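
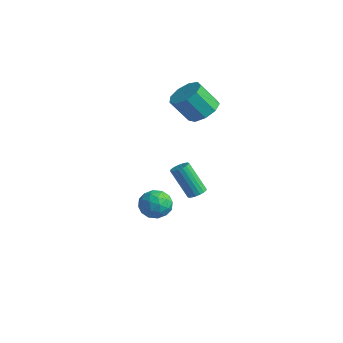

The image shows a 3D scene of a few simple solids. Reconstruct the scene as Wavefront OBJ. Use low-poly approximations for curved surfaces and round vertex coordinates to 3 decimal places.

v -0.244 3.782 2.73
v 0.613 3.193 2.745
v 0.021 2.369 4.146
v -0.836 2.958 4.13
v 0.714 3.781 3.134
v 0.122 2.956 4.535
v 0.367 4.369 3.333
v -0.225 3.544 4.734
v -0.266 4.682 3.25
v -0.858 3.858 4.651
v -0.889 4.575 2.924
v -1.481 3.75 4.324
v -1.21 4.097 2.506
v -1.802 3.272 3.907
v -1.079 3.471 2.193
v -1.671 2.646 3.594
v -0.557 2.991 2.131
v -1.149 2.167 3.532
v 0.111 2.882 2.349
v -0.481 2.057 3.75
v 3.108 -2.494 0.091
v 3.834 -1.972 -0.184
v 4.026 -3.688 0.244
v 4.752 -3.166 -0.031
v 4.347 -3.004 0.797
v 3.779 -2.266 0.702
v 4.081 -3.394 -0.642
v 3.513 -2.656 -0.737
v 4.435 -2.528 -0.638
v 4.599 -2.287 0.252
v 3.261 -3.373 -0.192
v 3.425 -3.132 0.698
v 3.39 -2.128 -0.06
v 4.47 -3.532 0.12
v 4.232 -3.437 0.607
v 4.658 -3.13 0.445
v 3.358 -2.301 0.461
v 3.785 -1.994 0.299
v 4.087 -2.601 0.876
v 4.075 -3.666 -0.239
v 4.502 -3.359 -0.401
v 3.202 -2.53 -0.385
v 3.628 -2.223 -0.547
v 3.773 -3.059 -0.816
v 4.17 -2.148 -0.488
v 4.71 -2.85 -0.398
v 4.315 -2.984 -0.757
v 3.982 -2.55 -0.813
v 4.267 -2.006 0.034
v 4.807 -2.708 0.124
v 4.569 -2.613 0.611
v 4.235 -2.18 0.555
v 4.62 -2.333 -0.232
v 3.053 -2.952 -0.064
v 3.593 -3.654 0.026
v 3.625 -3.48 -0.495
v 3.291 -3.047 -0.551
v 3.15 -2.81 0.458
v 3.69 -3.512 0.548
v 3.878 -3.11 0.873
v 3.545 -2.676 0.817
v 3.24 -3.327 0.292
v -0.416 3.498 -3.703
v 0.085 3.561 -3.419
v -0.883 3.106 -1.612
v -1.384 3.042 -1.897
v -0.015 3.799 -3.412
v -0.983 3.343 -1.606
v -0.194 3.977 -3.464
v -1.163 3.522 -1.657
v -0.418 4.06 -3.563
v -1.386 3.605 -1.756
v -0.641 4.032 -3.689
v -1.609 3.577 -1.882
v -0.819 3.898 -3.819
v -1.788 3.442 -2.012
v -0.918 3.685 -3.925
v -1.886 3.229 -2.119
v -0.917 3.434 -3.988
v -1.885 2.979 -2.181
v -0.817 3.197 -3.994
v -1.785 2.741 -2.188
v -0.637 3.018 -3.943
v -1.606 2.563 -2.136
v -0.414 2.935 -3.844
v -1.382 2.48 -2.037
v -0.191 2.963 -3.718
v -1.159 2.508 -1.911
v -0.012 3.098 -3.588
v -0.981 2.642 -1.781
v 0.086 3.311 -3.481
v -0.882 2.855 -1.675
f 2 1 5
f 2 5 3
f 3 5 6
f 3 6 4
f 5 1 7
f 5 7 6
f 6 7 8
f 6 8 4
f 7 1 9
f 7 9 8
f 8 9 10
f 8 10 4
f 9 1 11
f 9 11 10
f 10 11 12
f 10 12 4
f 11 1 13
f 11 13 12
f 12 13 14
f 12 14 4
f 13 1 15
f 13 15 14
f 14 15 16
f 14 16 4
f 15 1 17
f 15 17 16
f 16 17 18
f 16 18 4
f 17 1 19
f 17 19 18
f 18 19 20
f 18 20 4
f 19 1 2
f 19 2 20
f 20 2 3
f 20 3 4
f 21 58 37
f 58 32 61
f 37 61 26
f 58 61 37
f 21 37 33
f 37 26 38
f 33 38 22
f 37 38 33
f 21 33 42
f 33 22 43
f 42 43 28
f 33 43 42
f 21 42 54
f 42 28 57
f 54 57 31
f 42 57 54
f 21 54 58
f 54 31 62
f 58 62 32
f 54 62 58
f 22 38 49
f 38 26 52
f 49 52 30
f 38 52 49
f 26 61 39
f 61 32 60
f 39 60 25
f 61 60 39
f 32 62 59
f 62 31 55
f 59 55 23
f 62 55 59
f 31 57 56
f 57 28 44
f 56 44 27
f 57 44 56
f 28 43 48
f 43 22 45
f 48 45 29
f 43 45 48
f 24 50 36
f 50 30 51
f 36 51 25
f 50 51 36
f 24 36 34
f 36 25 35
f 34 35 23
f 36 35 34
f 24 34 41
f 34 23 40
f 41 40 27
f 34 40 41
f 24 41 46
f 41 27 47
f 46 47 29
f 41 47 46
f 24 46 50
f 46 29 53
f 50 53 30
f 46 53 50
f 25 51 39
f 51 30 52
f 39 52 26
f 51 52 39
f 23 35 59
f 35 25 60
f 59 60 32
f 35 60 59
f 27 40 56
f 40 23 55
f 56 55 31
f 40 55 56
f 29 47 48
f 47 27 44
f 48 44 28
f 47 44 48
f 30 53 49
f 53 29 45
f 49 45 22
f 53 45 49
f 64 63 67
f 64 67 65
f 65 67 68
f 65 68 66
f 67 63 69
f 67 69 68
f 68 69 70
f 68 70 66
f 69 63 71
f 69 71 70
f 70 71 72
f 70 72 66
f 71 63 73
f 71 73 72
f 72 73 74
f 72 74 66
f 73 63 75
f 73 75 74
f 74 75 76
f 74 76 66
f 75 63 77
f 75 77 76
f 76 77 78
f 76 78 66
f 77 63 79
f 77 79 78
f 78 79 80
f 78 80 66
f 79 63 81
f 79 81 80
f 80 81 82
f 80 82 66
f 81 63 83
f 81 83 82
f 82 83 84
f 82 84 66
f 83 63 85
f 83 85 84
f 84 85 86
f 84 86 66
f 85 63 87
f 85 87 86
f 86 87 88
f 86 88 66
f 87 63 89
f 87 89 88
f 88 89 90
f 88 90 66
f 89 63 91
f 89 91 90
f 90 91 92
f 90 92 66
f 91 63 64
f 91 64 92
f 92 64 65
f 92 65 66



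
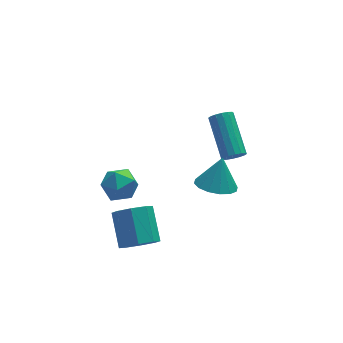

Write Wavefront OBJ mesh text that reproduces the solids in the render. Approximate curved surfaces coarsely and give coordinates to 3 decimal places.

v -4.205 0.225 0.4
v -3.416 0.023 0.563
v -4.384 -0.963 -0.203
v -3.595 -1.165 -0.04
v -4.145 -1.106 0.58
v -4.034 -0.372 0.952
v -3.766 -0.568 -0.592
v -3.655 0.166 -0.22
v -3.144 -0.467 -0.051
v -3.379 -0.799 0.674
v -4.421 -0.141 -0.314
v -4.656 -0.473 0.411
v 1.506 1.729 -1.906
v 2.044 1.71 -1.859
v 2.011 3.492 -0.767
v 1.474 3.511 -0.814
v 1.997 1.853 -2.094
v 1.964 3.635 -1.003
v 1.818 1.963 -2.279
v 1.786 3.745 -1.188
v 1.556 2.01 -2.364
v 1.523 3.793 -1.272
v 1.281 1.982 -2.326
v 1.248 3.764 -1.234
v 1.066 1.886 -2.175
v 1.033 3.668 -1.084
v 0.969 1.748 -1.953
v 0.936 3.53 -0.861
v 1.016 1.605 -1.717
v 0.983 3.387 -0.626
v 1.194 1.495 -1.532
v 1.162 3.277 -0.441
v 1.457 1.447 -1.448
v 1.424 3.23 -0.356
v 1.732 1.476 -1.486
v 1.699 3.258 -0.394
v 1.947 1.572 -1.636
v 1.914 3.354 -0.545
v -3.568 -2.171 -2.152
v -2.883 -1.927 -2.53
v -2.826 -0.624 -1.586
v -3.512 -0.869 -1.208
v -3.401 -1.705 -2.806
v -3.344 -0.402 -1.861
v -4.017 -1.756 -2.698
v -3.961 -0.453 -1.754
v -4.371 -2.05 -2.271
v -4.314 -0.747 -1.327
v -4.254 -2.416 -1.774
v -4.197 -1.113 -0.83
v -3.736 -2.638 -1.499
v -3.679 -1.335 -0.554
v -3.119 -2.587 -1.606
v -3.063 -1.284 -0.662
v -2.766 -2.293 -2.033
v -2.709 -0.99 -1.089
v -0.38 -1.786 0.474
v 0.286 -2.345 0.463
v 0.02 -1.334 1.726
v 0.447 -1.968 0.275
v 0.386 -1.543 0.141
v 0.12 -1.182 0.096
v -0.28 -0.984 0.153
v -0.707 -1 0.295
v -1.047 -1.227 0.485
v -1.207 -1.604 0.673
v -1.146 -2.029 0.807
v -0.88 -2.39 0.852
v -0.48 -2.588 0.795
v -0.053 -2.572 0.653
f 1 12 6
f 1 6 2
f 1 2 8
f 1 8 11
f 1 11 12
f 2 6 10
f 6 12 5
f 12 11 3
f 11 8 7
f 8 2 9
f 4 10 5
f 4 5 3
f 4 3 7
f 4 7 9
f 4 9 10
f 5 10 6
f 3 5 12
f 7 3 11
f 9 7 8
f 10 9 2
f 14 13 17
f 14 17 15
f 15 17 18
f 15 18 16
f 17 13 19
f 17 19 18
f 18 19 20
f 18 20 16
f 19 13 21
f 19 21 20
f 20 21 22
f 20 22 16
f 21 13 23
f 21 23 22
f 22 23 24
f 22 24 16
f 23 13 25
f 23 25 24
f 24 25 26
f 24 26 16
f 25 13 27
f 25 27 26
f 26 27 28
f 26 28 16
f 27 13 29
f 27 29 28
f 28 29 30
f 28 30 16
f 29 13 31
f 29 31 30
f 30 31 32
f 30 32 16
f 31 13 33
f 31 33 32
f 32 33 34
f 32 34 16
f 33 13 35
f 33 35 34
f 34 35 36
f 34 36 16
f 35 13 37
f 35 37 36
f 36 37 38
f 36 38 16
f 37 13 14
f 37 14 38
f 38 14 15
f 38 15 16
f 40 39 43
f 40 43 41
f 41 43 44
f 41 44 42
f 43 39 45
f 43 45 44
f 44 45 46
f 44 46 42
f 45 39 47
f 45 47 46
f 46 47 48
f 46 48 42
f 47 39 49
f 47 49 48
f 48 49 50
f 48 50 42
f 49 39 51
f 49 51 50
f 50 51 52
f 50 52 42
f 51 39 53
f 51 53 52
f 52 53 54
f 52 54 42
f 53 39 55
f 53 55 54
f 54 55 56
f 54 56 42
f 55 39 40
f 55 40 56
f 56 40 41
f 56 41 42
f 58 57 60
f 58 60 59
f 60 57 61
f 60 61 59
f 61 57 62
f 61 62 59
f 62 57 63
f 62 63 59
f 63 57 64
f 63 64 59
f 64 57 65
f 64 65 59
f 65 57 66
f 65 66 59
f 66 57 67
f 66 67 59
f 67 57 68
f 67 68 59
f 68 57 69
f 68 69 59
f 69 57 70
f 69 70 59
f 70 57 58
f 70 58 59



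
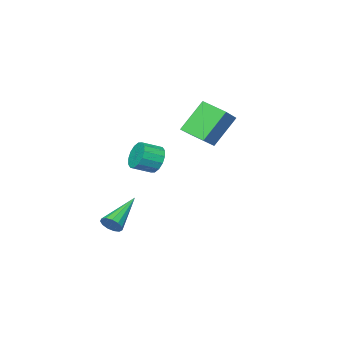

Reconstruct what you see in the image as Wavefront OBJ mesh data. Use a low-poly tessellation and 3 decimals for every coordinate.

v -3.966 -1.545 2.868
v -2.488 -0.643 3.85
v -4.361 -0.396 2.407
v -2.884 0.506 3.389
v -2.796 -1.766 1.311
v -1.319 -0.864 2.293
v -3.192 -0.617 0.85
v -1.714 0.285 1.832
v 1.816 -2.036 -3.289
v 2.112 -2.063 -2.779
v -0.016 -2.564 -2.251
v 2.005 -1.749 -2.809
v 1.838 -1.527 -2.991
v 1.663 -1.466 -3.267
v 1.537 -1.586 -3.55
v 1.5 -1.849 -3.751
v 1.562 -2.171 -3.804
v 1.705 -2.45 -3.694
v 1.883 -2.598 -3.455
v 2.04 -2.567 -3.164
v 2.125 -2.367 -2.912
v 1.085 0.316 1.357
v 1.489 0.647 0.792
v 2.36 0.276 1.198
v 1.955 -0.056 1.763
v 1.472 0.921 1.081
v 2.343 0.55 1.487
v 1.35 1.033 1.444
v 2.221 0.662 1.849
v 1.158 0.953 1.783
v 2.029 0.581 2.189
v 0.946 0.702 2.009
v 1.816 0.33 2.414
v 0.771 0.347 2.059
v 1.641 -0.024 2.465
v 0.68 -0.016 1.922
v 1.551 -0.387 2.328
v 0.697 -0.29 1.633
v 1.568 -0.661 2.039
v 0.819 -0.402 1.271
v 1.69 -0.773 1.676
v 1.011 -0.321 0.931
v 1.882 -0.693 1.337
v 1.224 -0.07 0.706
v 2.094 -0.442 1.111
v 1.399 0.284 0.655
v 2.269 -0.087 1.061
f 2 4 1
f 5 2 1
f 1 4 3
f 3 5 1
f 2 8 4
f 6 2 5
f 6 8 2
f 4 8 3
f 7 5 3
f 3 8 7
f 7 6 5
f 8 6 7
f 10 9 12
f 10 12 11
f 12 9 13
f 12 13 11
f 13 9 14
f 13 14 11
f 14 9 15
f 14 15 11
f 15 9 16
f 15 16 11
f 16 9 17
f 16 17 11
f 17 9 18
f 17 18 11
f 18 9 19
f 18 19 11
f 19 9 20
f 19 20 11
f 20 9 21
f 20 21 11
f 21 9 10
f 21 10 11
f 23 22 26
f 23 26 24
f 24 26 27
f 24 27 25
f 26 22 28
f 26 28 27
f 27 28 29
f 27 29 25
f 28 22 30
f 28 30 29
f 29 30 31
f 29 31 25
f 30 22 32
f 30 32 31
f 31 32 33
f 31 33 25
f 32 22 34
f 32 34 33
f 33 34 35
f 33 35 25
f 34 22 36
f 34 36 35
f 35 36 37
f 35 37 25
f 36 22 38
f 36 38 37
f 37 38 39
f 37 39 25
f 38 22 40
f 38 40 39
f 39 40 41
f 39 41 25
f 40 22 42
f 40 42 41
f 41 42 43
f 41 43 25
f 42 22 44
f 42 44 43
f 43 44 45
f 43 45 25
f 44 22 46
f 44 46 45
f 45 46 47
f 45 47 25
f 46 22 23
f 46 23 47
f 47 23 24
f 47 24 25



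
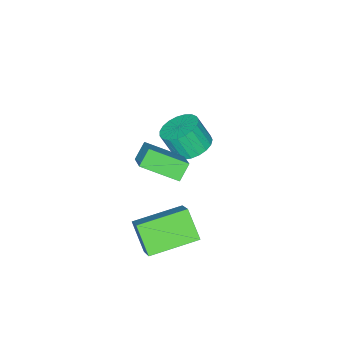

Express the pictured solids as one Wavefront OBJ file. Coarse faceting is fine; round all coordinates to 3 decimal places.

v -3.445 -1.005 -1.276
v -2.758 -1.432 -1.623
v -2.529 -1.983 -0.49
v -3.215 -1.555 -0.144
v -2.603 -1.123 -1.504
v -2.374 -1.674 -0.371
v -2.593 -0.793 -1.346
v -2.364 -1.344 -0.213
v -2.731 -0.5 -1.175
v -2.502 -1.051 -0.043
v -2.992 -0.294 -1.022
v -2.763 -0.845 0.11
v -3.331 -0.211 -0.913
v -3.102 -0.762 0.219
v -3.69 -0.265 -0.867
v -3.461 -0.816 0.265
v -4.006 -0.447 -0.892
v -3.777 -0.998 0.241
v -4.226 -0.726 -0.983
v -3.997 -1.276 0.15
v -4.31 -1.052 -1.124
v -4.081 -1.603 0.008
v -4.245 -1.371 -1.292
v -4.016 -1.921 -0.16
v -4.041 -1.626 -1.458
v -3.812 -2.176 -0.325
v -3.734 -1.774 -1.592
v -3.505 -2.324 -0.459
v -3.377 -1.788 -1.671
v -3.148 -2.339 -0.538
v -3.032 -1.668 -1.682
v -2.803 -2.218 -0.549
v -0.496 0.978 1.786
v 0.304 -0.316 2.498
v 0.248 1.85 2.536
v 1.048 0.556 3.248
v 0.092 1.004 1.172
v 0.892 -0.29 1.884
v 0.836 1.876 1.922
v 1.636 0.582 2.634
v -0.398 1.608 -2.953
v -0.759 0.68 -1.899
v 0.316 2.476 -1.945
v -0.045 1.548 -0.891
v 1.385 0.532 -3.289
v 1.024 -0.396 -2.235
v 2.099 1.4 -2.281
v 1.738 0.472 -1.227
f 2 1 5
f 2 5 3
f 3 5 6
f 3 6 4
f 5 1 7
f 5 7 6
f 6 7 8
f 6 8 4
f 7 1 9
f 7 9 8
f 8 9 10
f 8 10 4
f 9 1 11
f 9 11 10
f 10 11 12
f 10 12 4
f 11 1 13
f 11 13 12
f 12 13 14
f 12 14 4
f 13 1 15
f 13 15 14
f 14 15 16
f 14 16 4
f 15 1 17
f 15 17 16
f 16 17 18
f 16 18 4
f 17 1 19
f 17 19 18
f 18 19 20
f 18 20 4
f 19 1 21
f 19 21 20
f 20 21 22
f 20 22 4
f 21 1 23
f 21 23 22
f 22 23 24
f 22 24 4
f 23 1 25
f 23 25 24
f 24 25 26
f 24 26 4
f 25 1 27
f 25 27 26
f 26 27 28
f 26 28 4
f 27 1 29
f 27 29 28
f 28 29 30
f 28 30 4
f 29 1 31
f 29 31 30
f 30 31 32
f 30 32 4
f 31 1 2
f 31 2 32
f 32 2 3
f 32 3 4
f 34 36 33
f 37 34 33
f 33 36 35
f 35 37 33
f 34 40 36
f 38 34 37
f 38 40 34
f 36 40 35
f 39 37 35
f 35 40 39
f 39 38 37
f 40 38 39
f 42 44 41
f 45 42 41
f 41 44 43
f 43 45 41
f 42 48 44
f 46 42 45
f 46 48 42
f 44 48 43
f 47 45 43
f 43 48 47
f 47 46 45
f 48 46 47



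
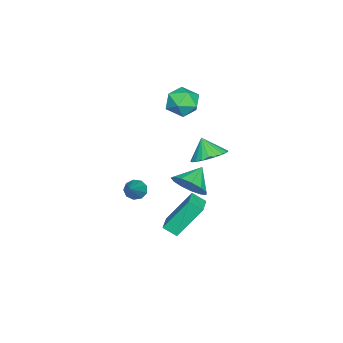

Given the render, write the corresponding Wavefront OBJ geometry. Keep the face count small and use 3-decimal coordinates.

v 2.813 2.63 1.809
v 3.267 3.352 2.18
v 1.827 2.91 2.471
v 3.029 3.533 1.75
v 2.723 3.427 1.338
v 2.445 3.069 1.076
v 2.284 2.571 1.046
v 2.291 2.092 1.259
v 2.463 1.784 1.646
v 2.747 1.745 2.085
v 3.052 1.986 2.436
v 3.28 2.433 2.588
v 3.361 2.942 2.493
v 0.696 0.756 -2.533
v 0.122 1.829 -0.822
v 0.644 1.441 -2.981
v 0.069 2.514 -1.27
v 1.791 0.986 -2.31
v 1.216 2.059 -0.599
v 1.738 1.671 -2.758
v 1.164 2.744 -1.047
v -0.88 -1.387 -2.139
v -0.512 -1.353 -2.599
v 0.64 -1.113 -0.901
v -0.652 -0.986 -2.507
v -0.9 -0.806 -2.244
v -1.138 -0.898 -1.931
v -1.255 -1.219 -1.716
v -1.197 -1.618 -1.699
v -0.991 -1.909 -1.888
v -0.733 -1.955 -2.195
v -0.543 -1.736 -2.476
v -1.891 1.983 0.437
v -1.308 2.536 0.943
v -2.229 1.457 1.403
v -1.618 2.739 0.944
v -1.971 2.826 0.868
v -2.311 2.784 0.727
v -2.587 2.621 0.542
v -2.757 2.361 0.34
v -2.796 2.043 0.154
v -2.697 1.716 0.01
v -2.475 1.429 -0.068
v -2.164 1.227 -0.07
v -1.812 1.14 0.006
v -1.472 1.181 0.147
v -1.195 1.344 0.333
v -1.025 1.605 0.534
v -0.987 1.923 0.721
v -1.086 2.25 0.864
v -3.917 0.602 2.091
v -3.296 0.844 2.778
v -3.964 -0.844 2.642
v -3.343 -0.602 3.329
v -4.233 -0.252 3.343
v -4.204 0.642 3.003
v -3.056 -0.642 2.417
v -3.027 0.252 2.077
v -2.764 0.075 2.98
v -3.492 0.316 3.552
v -3.768 -0.316 1.868
v -4.496 -0.075 2.44
f 2 1 4
f 2 4 3
f 4 1 5
f 4 5 3
f 5 1 6
f 5 6 3
f 6 1 7
f 6 7 3
f 7 1 8
f 7 8 3
f 8 1 9
f 8 9 3
f 9 1 10
f 9 10 3
f 10 1 11
f 10 11 3
f 11 1 12
f 11 12 3
f 12 1 13
f 12 13 3
f 13 1 2
f 13 2 3
f 15 17 14
f 18 15 14
f 14 17 16
f 16 18 14
f 15 21 17
f 19 15 18
f 19 21 15
f 17 21 16
f 20 18 16
f 16 21 20
f 20 19 18
f 21 19 20
f 23 22 25
f 23 25 24
f 25 22 26
f 25 26 24
f 26 22 27
f 26 27 24
f 27 22 28
f 27 28 24
f 28 22 29
f 28 29 24
f 29 22 30
f 29 30 24
f 30 22 31
f 30 31 24
f 31 22 32
f 31 32 24
f 32 22 23
f 32 23 24
f 34 33 36
f 34 36 35
f 36 33 37
f 36 37 35
f 37 33 38
f 37 38 35
f 38 33 39
f 38 39 35
f 39 33 40
f 39 40 35
f 40 33 41
f 40 41 35
f 41 33 42
f 41 42 35
f 42 33 43
f 42 43 35
f 43 33 44
f 43 44 35
f 44 33 45
f 44 45 35
f 45 33 46
f 45 46 35
f 46 33 47
f 46 47 35
f 47 33 48
f 47 48 35
f 48 33 49
f 48 49 35
f 49 33 50
f 49 50 35
f 50 33 34
f 50 34 35
f 51 62 56
f 51 56 52
f 51 52 58
f 51 58 61
f 51 61 62
f 52 56 60
f 56 62 55
f 62 61 53
f 61 58 57
f 58 52 59
f 54 60 55
f 54 55 53
f 54 53 57
f 54 57 59
f 54 59 60
f 55 60 56
f 53 55 62
f 57 53 61
f 59 57 58
f 60 59 52



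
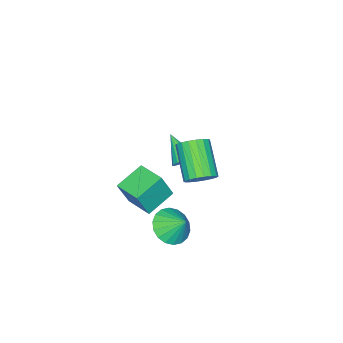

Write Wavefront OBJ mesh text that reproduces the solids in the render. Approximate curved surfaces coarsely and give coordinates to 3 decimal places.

v 2.937 3.49 -0.131
v 3.883 3.812 -0.513
v 3.003 4.39 0.791
v 3.574 4.082 -0.754
v 3.139 4.234 -0.872
v 2.664 4.24 -0.844
v 2.242 4.096 -0.674
v 1.959 3.833 -0.396
v 1.869 3.502 -0.066
v 1.991 3.168 0.251
v 2.3 2.898 0.493
v 2.735 2.745 0.611
v 3.211 2.74 0.582
v 3.632 2.884 0.412
v 3.915 3.147 0.134
v 4.005 3.478 -0.196
v 2.05 1.74 1.779
v 2.633 1.489 3.258
v 2.423 3.22 1.883
v 3.006 2.969 3.362
v 3.534 1.411 1.138
v 4.117 1.16 2.617
v 3.907 2.891 1.242
v 4.49 2.64 2.721
v 1.952 4.494 3.311
v 2.522 4.645 3.895
v 1.458 3.396 5.254
v 0.888 3.246 4.669
v 2.275 4.914 3.949
v 1.211 3.665 5.308
v 1.964 5.101 3.877
v 0.901 3.852 5.236
v 1.651 5.167 3.693
v 0.588 3.918 5.052
v 1.397 5.1 3.433
v 0.334 3.851 4.792
v 1.254 4.913 3.149
v 0.19 3.664 4.508
v 1.248 4.643 2.897
v 0.184 3.394 4.255
v 1.382 4.344 2.726
v 0.318 3.095 4.085
v 1.629 4.075 2.672
v 0.565 2.826 4.031
v 1.939 3.888 2.744
v 0.876 2.639 4.103
v 2.252 3.822 2.928
v 1.189 2.573 4.287
v 2.506 3.889 3.188
v 1.443 2.64 4.547
v 2.65 4.076 3.472
v 1.586 2.827 4.831
v 2.656 4.346 3.725
v 1.592 3.097 5.083
v -2.996 0.02 -1.254
v -2.682 -0.466 -1.682
v -3.564 -1.32 -0.146
v -2.435 -0.384 -1.456
v -2.317 -0.21 -1.184
v -2.354 0.018 -0.928
v -2.538 0.246 -0.746
v -2.827 0.422 -0.681
v -3.154 0.507 -0.747
v -3.445 0.479 -0.929
v -3.634 0.347 -1.186
v -3.676 0.14 -1.458
v -3.562 -0.094 -1.684
v -3.318 -0.303 -1.811
v -3.001 -0.437 -1.81
f 2 1 4
f 2 4 3
f 4 1 5
f 4 5 3
f 5 1 6
f 5 6 3
f 6 1 7
f 6 7 3
f 7 1 8
f 7 8 3
f 8 1 9
f 8 9 3
f 9 1 10
f 9 10 3
f 10 1 11
f 10 11 3
f 11 1 12
f 11 12 3
f 12 1 13
f 12 13 3
f 13 1 14
f 13 14 3
f 14 1 15
f 14 15 3
f 15 1 16
f 15 16 3
f 16 1 2
f 16 2 3
f 18 20 17
f 21 18 17
f 17 20 19
f 19 21 17
f 18 24 20
f 22 18 21
f 22 24 18
f 20 24 19
f 23 21 19
f 19 24 23
f 23 22 21
f 24 22 23
f 26 25 29
f 26 29 27
f 27 29 30
f 27 30 28
f 29 25 31
f 29 31 30
f 30 31 32
f 30 32 28
f 31 25 33
f 31 33 32
f 32 33 34
f 32 34 28
f 33 25 35
f 33 35 34
f 34 35 36
f 34 36 28
f 35 25 37
f 35 37 36
f 36 37 38
f 36 38 28
f 37 25 39
f 37 39 38
f 38 39 40
f 38 40 28
f 39 25 41
f 39 41 40
f 40 41 42
f 40 42 28
f 41 25 43
f 41 43 42
f 42 43 44
f 42 44 28
f 43 25 45
f 43 45 44
f 44 45 46
f 44 46 28
f 45 25 47
f 45 47 46
f 46 47 48
f 46 48 28
f 47 25 49
f 47 49 48
f 48 49 50
f 48 50 28
f 49 25 51
f 49 51 50
f 50 51 52
f 50 52 28
f 51 25 53
f 51 53 52
f 52 53 54
f 52 54 28
f 53 25 26
f 53 26 54
f 54 26 27
f 54 27 28
f 56 55 58
f 56 58 57
f 58 55 59
f 58 59 57
f 59 55 60
f 59 60 57
f 60 55 61
f 60 61 57
f 61 55 62
f 61 62 57
f 62 55 63
f 62 63 57
f 63 55 64
f 63 64 57
f 64 55 65
f 64 65 57
f 65 55 66
f 65 66 57
f 66 55 67
f 66 67 57
f 67 55 68
f 67 68 57
f 68 55 69
f 68 69 57
f 69 55 56
f 69 56 57



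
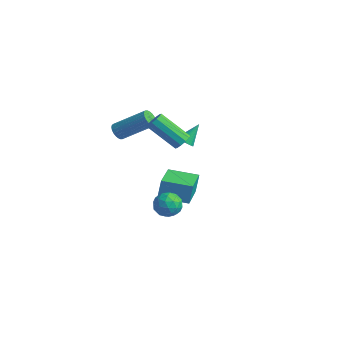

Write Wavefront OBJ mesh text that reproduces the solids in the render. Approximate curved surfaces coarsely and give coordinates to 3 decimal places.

v -0.102 -0.195 3.132
v 0.211 -0.603 3.257
v -1.164 -1.274 4.514
v -1.478 -0.865 4.388
v 0.279 -0.357 3.462
v -1.097 -1.027 4.719
v 0.201 -0.049 3.541
v -1.175 -0.719 4.798
v 0.007 0.203 3.464
v -1.369 -0.467 4.72
v -0.229 0.304 3.259
v -1.604 -0.366 4.516
v -0.416 0.214 3.006
v -1.791 -0.457 4.263
v -0.483 -0.033 2.801
v -1.859 -0.703 4.058
v -0.405 -0.341 2.722
v -1.781 -1.011 3.979
v -0.211 -0.593 2.8
v -1.587 -1.263 4.056
v 0.024 -0.694 3.004
v -1.351 -1.364 4.261
v -3.813 3.44 -0.407
v -3.557 3.758 -0.729
v -3.727 4.38 0.587
v -3.75 3.813 -0.764
v -3.951 3.811 -0.745
v -4.132 3.752 -0.674
v -4.265 3.647 -0.562
v -4.328 3.509 -0.427
v -4.314 3.362 -0.289
v -4.223 3.226 -0.168
v -4.07 3.123 -0.084
v -3.877 3.068 -0.049
v -3.675 3.07 -0.069
v -3.494 3.128 -0.14
v -3.362 3.234 -0.251
v -3.298 3.371 -0.387
v -3.313 3.519 -0.525
v -3.404 3.655 -0.645
v -3.91 2.065 -3.284
v -3.974 2.391 -2.162
v -2.549 3.029 -3.486
v -2.614 3.355 -2.364
v -2.666 0.425 -2.736
v -2.731 0.751 -1.614
v -1.306 1.389 -2.938
v -1.37 1.715 -1.816
v 1.541 -2.957 1.385
v 2.213 -2.587 1.359
v 2.127 -4.033 1.181
v 2.799 -3.663 1.155
v 2.418 -3.722 1.819
v 2.056 -3.057 1.945
v 2.284 -3.563 0.595
v 1.922 -2.898 0.721
v 2.672 -2.961 0.871
v 2.755 -3.059 1.628
v 1.585 -3.561 0.912
v 1.668 -3.659 1.669
v 1.826 -2.678 1.39
v 2.514 -3.942 1.15
v 2.29 -3.977 1.54
v 2.685 -3.76 1.525
v 1.733 -2.954 1.734
v 2.128 -2.736 1.719
v 2.249 -3.404 1.99
v 2.212 -3.884 0.821
v 2.607 -3.666 0.806
v 1.655 -2.86 1.015
v 2.05 -2.643 1
v 2.091 -3.216 0.55
v 2.49 -2.68 1.088
v 2.835 -3.312 0.968
v 2.532 -3.254 0.639
v 2.319 -2.863 0.713
v 2.539 -2.738 1.533
v 2.883 -3.37 1.413
v 2.66 -3.405 1.803
v 2.447 -3.014 1.877
v 2.809 -2.958 1.246
v 1.457 -3.25 1.127
v 1.801 -3.882 1.007
v 1.893 -3.606 0.663
v 1.68 -3.215 0.737
v 1.505 -3.308 1.572
v 1.85 -3.94 1.452
v 2.021 -3.757 1.827
v 1.808 -3.366 1.901
v 1.531 -3.662 1.294
v -4.448 -0.653 1.975
v -4.087 -0.668 1.588
v -2.77 0.378 2.778
v -3.132 0.393 3.165
v -4.186 -0.492 1.544
v -2.87 0.554 2.733
v -4.326 -0.341 1.565
v -3.009 0.705 2.755
v -4.484 -0.237 1.648
v -3.167 0.809 2.838
v -4.636 -0.197 1.782
v -3.32 0.849 2.972
v -4.76 -0.226 1.945
v -3.444 0.82 3.135
v -4.837 -0.32 2.112
v -3.52 0.726 3.302
v -4.854 -0.465 2.259
v -3.538 0.582 3.449
v -4.81 -0.638 2.362
v -3.493 0.408 3.552
v -4.71 -0.814 2.407
v -3.394 0.232 3.596
v -4.571 -0.965 2.385
v -3.254 0.081 3.575
v -4.413 -1.069 2.302
v -3.096 -0.023 3.492
v -4.26 -1.109 2.168
v -2.944 -0.063 3.358
v -4.136 -1.08 2.005
v -2.82 -0.034 3.195
v -4.06 -0.986 1.838
v -2.743 0.06 3.028
v -4.042 -0.842 1.691
v -2.726 0.205 2.881
f 2 1 5
f 2 5 3
f 3 5 6
f 3 6 4
f 5 1 7
f 5 7 6
f 6 7 8
f 6 8 4
f 7 1 9
f 7 9 8
f 8 9 10
f 8 10 4
f 9 1 11
f 9 11 10
f 10 11 12
f 10 12 4
f 11 1 13
f 11 13 12
f 12 13 14
f 12 14 4
f 13 1 15
f 13 15 14
f 14 15 16
f 14 16 4
f 15 1 17
f 15 17 16
f 16 17 18
f 16 18 4
f 17 1 19
f 17 19 18
f 18 19 20
f 18 20 4
f 19 1 21
f 19 21 20
f 20 21 22
f 20 22 4
f 21 1 2
f 21 2 22
f 22 2 3
f 22 3 4
f 24 23 26
f 24 26 25
f 26 23 27
f 26 27 25
f 27 23 28
f 27 28 25
f 28 23 29
f 28 29 25
f 29 23 30
f 29 30 25
f 30 23 31
f 30 31 25
f 31 23 32
f 31 32 25
f 32 23 33
f 32 33 25
f 33 23 34
f 33 34 25
f 34 23 35
f 34 35 25
f 35 23 36
f 35 36 25
f 36 23 37
f 36 37 25
f 37 23 38
f 37 38 25
f 38 23 39
f 38 39 25
f 39 23 40
f 39 40 25
f 40 23 24
f 40 24 25
f 42 44 41
f 45 42 41
f 41 44 43
f 43 45 41
f 42 48 44
f 46 42 45
f 46 48 42
f 44 48 43
f 47 45 43
f 43 48 47
f 47 46 45
f 48 46 47
f 49 86 65
f 86 60 89
f 65 89 54
f 86 89 65
f 49 65 61
f 65 54 66
f 61 66 50
f 65 66 61
f 49 61 70
f 61 50 71
f 70 71 56
f 61 71 70
f 49 70 82
f 70 56 85
f 82 85 59
f 70 85 82
f 49 82 86
f 82 59 90
f 86 90 60
f 82 90 86
f 50 66 77
f 66 54 80
f 77 80 58
f 66 80 77
f 54 89 67
f 89 60 88
f 67 88 53
f 89 88 67
f 60 90 87
f 90 59 83
f 87 83 51
f 90 83 87
f 59 85 84
f 85 56 72
f 84 72 55
f 85 72 84
f 56 71 76
f 71 50 73
f 76 73 57
f 71 73 76
f 52 78 64
f 78 58 79
f 64 79 53
f 78 79 64
f 52 64 62
f 64 53 63
f 62 63 51
f 64 63 62
f 52 62 69
f 62 51 68
f 69 68 55
f 62 68 69
f 52 69 74
f 69 55 75
f 74 75 57
f 69 75 74
f 52 74 78
f 74 57 81
f 78 81 58
f 74 81 78
f 53 79 67
f 79 58 80
f 67 80 54
f 79 80 67
f 51 63 87
f 63 53 88
f 87 88 60
f 63 88 87
f 55 68 84
f 68 51 83
f 84 83 59
f 68 83 84
f 57 75 76
f 75 55 72
f 76 72 56
f 75 72 76
f 58 81 77
f 81 57 73
f 77 73 50
f 81 73 77
f 92 91 95
f 92 95 93
f 93 95 96
f 93 96 94
f 95 91 97
f 95 97 96
f 96 97 98
f 96 98 94
f 97 91 99
f 97 99 98
f 98 99 100
f 98 100 94
f 99 91 101
f 99 101 100
f 100 101 102
f 100 102 94
f 101 91 103
f 101 103 102
f 102 103 104
f 102 104 94
f 103 91 105
f 103 105 104
f 104 105 106
f 104 106 94
f 105 91 107
f 105 107 106
f 106 107 108
f 106 108 94
f 107 91 109
f 107 109 108
f 108 109 110
f 108 110 94
f 109 91 111
f 109 111 110
f 110 111 112
f 110 112 94
f 111 91 113
f 111 113 112
f 112 113 114
f 112 114 94
f 113 91 115
f 113 115 114
f 114 115 116
f 114 116 94
f 115 91 117
f 115 117 116
f 116 117 118
f 116 118 94
f 117 91 119
f 117 119 118
f 118 119 120
f 118 120 94
f 119 91 121
f 119 121 120
f 120 121 122
f 120 122 94
f 121 91 123
f 121 123 122
f 122 123 124
f 122 124 94
f 123 91 92
f 123 92 124
f 124 92 93
f 124 93 94



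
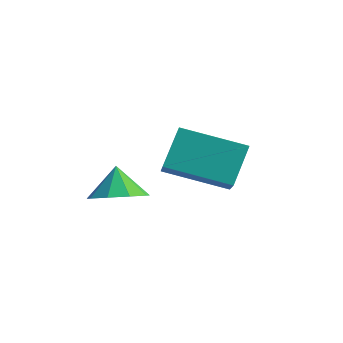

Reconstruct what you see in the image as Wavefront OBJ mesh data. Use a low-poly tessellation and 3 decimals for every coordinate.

v -2.468 1.48 0.407
v -1.753 0.66 1.223
v -2.618 2.358 1.421
v -1.903 1.538 2.237
v -0.857 2.362 -0.117
v -0.142 1.542 0.699
v -1.007 3.24 0.897
v -0.292 2.42 1.713
v -2.402 -0.346 0.326
v -1.647 -0.136 0.568
v -2.778 0.026 1.174
v -1.881 0.285 0.28
v -2.358 0.41 0.013
v -2.856 0.182 -0.107
v -3.141 -0.294 -0.025
v -3.081 -0.794 0.221
v -2.703 -1.085 0.517
v -2.184 -1.03 0.723
v -1.767 -0.655 0.743
f 2 4 1
f 5 2 1
f 1 4 3
f 3 5 1
f 2 8 4
f 6 2 5
f 6 8 2
f 4 8 3
f 7 5 3
f 3 8 7
f 7 6 5
f 8 6 7
f 10 9 12
f 10 12 11
f 12 9 13
f 12 13 11
f 13 9 14
f 13 14 11
f 14 9 15
f 14 15 11
f 15 9 16
f 15 16 11
f 16 9 17
f 16 17 11
f 17 9 18
f 17 18 11
f 18 9 19
f 18 19 11
f 19 9 10
f 19 10 11



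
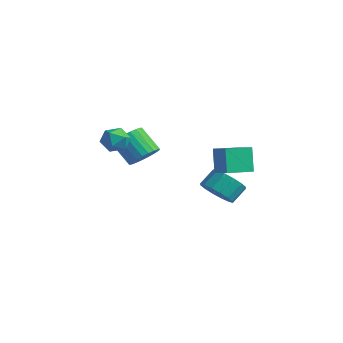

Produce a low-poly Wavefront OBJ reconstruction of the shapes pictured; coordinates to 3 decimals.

v 3.583 0.988 1.782
v 3.089 1.27 3.223
v 3.722 2.581 1.518
v 3.228 2.862 2.96
v 4.612 0.958 2.14
v 4.118 1.239 3.582
v 4.751 2.55 1.877
v 4.257 2.832 3.318
v 1.079 3.106 -1.137
v 1.703 3.699 -1.772
v 1.705 4.567 -0.959
v 1.081 3.974 -0.323
v 1.184 3.833 -1.914
v 1.187 4.702 -1.101
v 0.638 3.772 -1.848
v 0.64 4.641 -1.035
v 0.21 3.533 -1.591
v 0.212 4.402 -0.778
v 0.014 3.179 -1.212
v 0.016 4.048 -0.399
v 0.104 2.806 -0.813
v 0.106 3.675 -0
v 0.455 2.513 -0.501
v 0.457 3.381 0.312
v 0.973 2.378 -0.359
v 0.976 3.247 0.454
v 1.52 2.439 -0.425
v 1.522 3.308 0.388
v 1.948 2.678 -0.682
v 1.95 3.547 0.131
v 2.144 3.032 -1.061
v 2.146 3.901 -0.248
v 2.054 3.405 -1.46
v 2.056 4.274 -0.647
v -0.404 -1.258 3.459
v -0.046 -1.849 2.943
v -1.314 -2.211 3.917
v -0.956 -2.802 3.401
v -0.519 -2.502 4.081
v 0.044 -1.913 3.798
v -1.404 -2.147 3.062
v -0.841 -1.558 2.779
v -0.664 -2.398 2.697
v -0.117 -2.617 3.327
v -1.243 -1.443 3.533
v -0.696 -1.662 4.163
v -1.986 0.73 1.073
v -1.293 0.82 1.731
v -2.441 0.5 2.985
v -3.134 0.41 2.327
v -1.417 1.172 1.707
v -2.565 0.853 2.961
v -1.628 1.458 1.587
v -2.776 1.138 2.84
v -1.893 1.632 1.388
v -3.041 1.312 2.642
v -2.173 1.669 1.141
v -3.321 1.349 2.395
v -2.424 1.563 0.885
v -3.572 1.243 2.138
v -2.608 1.33 0.656
v -3.756 1.011 1.91
v -2.698 1.006 0.491
v -3.846 0.686 1.745
v -2.679 0.64 0.415
v -3.827 0.32 1.669
v -2.555 0.287 0.439
v -3.703 -0.032 1.693
v -2.344 0.002 0.56
v -3.492 -0.318 1.813
v -2.079 -0.172 0.758
v -3.227 -0.492 2.012
v -1.799 -0.209 1.005
v -2.947 -0.529 2.259
v -1.548 -0.103 1.262
v -2.696 -0.423 2.515
v -1.364 0.129 1.49
v -2.512 -0.19 2.744
v -1.274 0.454 1.655
v -2.422 0.134 2.909
f 2 4 1
f 5 2 1
f 1 4 3
f 3 5 1
f 2 8 4
f 6 2 5
f 6 8 2
f 4 8 3
f 7 5 3
f 3 8 7
f 7 6 5
f 8 6 7
f 10 9 13
f 10 13 11
f 11 13 14
f 11 14 12
f 13 9 15
f 13 15 14
f 14 15 16
f 14 16 12
f 15 9 17
f 15 17 16
f 16 17 18
f 16 18 12
f 17 9 19
f 17 19 18
f 18 19 20
f 18 20 12
f 19 9 21
f 19 21 20
f 20 21 22
f 20 22 12
f 21 9 23
f 21 23 22
f 22 23 24
f 22 24 12
f 23 9 25
f 23 25 24
f 24 25 26
f 24 26 12
f 25 9 27
f 25 27 26
f 26 27 28
f 26 28 12
f 27 9 29
f 27 29 28
f 28 29 30
f 28 30 12
f 29 9 31
f 29 31 30
f 30 31 32
f 30 32 12
f 31 9 33
f 31 33 32
f 32 33 34
f 32 34 12
f 33 9 10
f 33 10 34
f 34 10 11
f 34 11 12
f 35 46 40
f 35 40 36
f 35 36 42
f 35 42 45
f 35 45 46
f 36 40 44
f 40 46 39
f 46 45 37
f 45 42 41
f 42 36 43
f 38 44 39
f 38 39 37
f 38 37 41
f 38 41 43
f 38 43 44
f 39 44 40
f 37 39 46
f 41 37 45
f 43 41 42
f 44 43 36
f 48 47 51
f 48 51 49
f 49 51 52
f 49 52 50
f 51 47 53
f 51 53 52
f 52 53 54
f 52 54 50
f 53 47 55
f 53 55 54
f 54 55 56
f 54 56 50
f 55 47 57
f 55 57 56
f 56 57 58
f 56 58 50
f 57 47 59
f 57 59 58
f 58 59 60
f 58 60 50
f 59 47 61
f 59 61 60
f 60 61 62
f 60 62 50
f 61 47 63
f 61 63 62
f 62 63 64
f 62 64 50
f 63 47 65
f 63 65 64
f 64 65 66
f 64 66 50
f 65 47 67
f 65 67 66
f 66 67 68
f 66 68 50
f 67 47 69
f 67 69 68
f 68 69 70
f 68 70 50
f 69 47 71
f 69 71 70
f 70 71 72
f 70 72 50
f 71 47 73
f 71 73 72
f 72 73 74
f 72 74 50
f 73 47 75
f 73 75 74
f 74 75 76
f 74 76 50
f 75 47 77
f 75 77 76
f 76 77 78
f 76 78 50
f 77 47 79
f 77 79 78
f 78 79 80
f 78 80 50
f 79 47 48
f 79 48 80
f 80 48 49
f 80 49 50



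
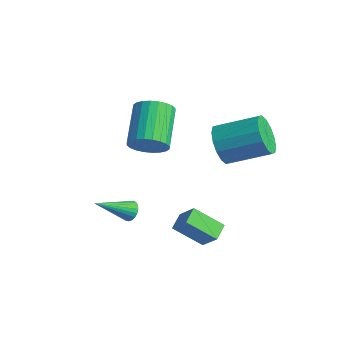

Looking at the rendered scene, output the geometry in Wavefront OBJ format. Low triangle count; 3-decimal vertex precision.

v -0.672 -1.044 -2.593
v -0.261 -0.919 -2.266
v -0.988 -2.636 -1.587
v -0.434 -0.819 -2.163
v -0.649 -0.759 -2.135
v -0.867 -0.748 -2.185
v -1.052 -0.788 -2.306
v -1.171 -0.872 -2.477
v -1.204 -0.986 -2.668
v -1.145 -1.11 -2.846
v -1.004 -1.222 -2.98
v -0.806 -1.304 -3.047
v -0.585 -1.34 -3.036
v -0.379 -1.326 -2.948
v -0.224 -1.262 -2.799
v -0.146 -1.161 -2.614
v -0.159 -1.039 -2.425
v -1.371 0.361 0.595
v -0.841 0.232 1.348
v -2.199 1.491 2.518
v -2.729 1.619 1.765
v -0.689 0.529 1.205
v -2.047 1.788 2.374
v -0.642 0.8 0.968
v -1.999 2.059 2.138
v -0.705 1.005 0.675
v -2.063 2.263 1.845
v -0.87 1.111 0.37
v -2.227 2.37 1.539
v -1.111 1.103 0.099
v -2.468 2.361 1.268
v -1.392 0.982 -0.097
v -2.749 2.24 1.073
v -1.669 0.766 -0.187
v -3.027 2.025 0.983
v -1.901 0.489 -0.158
v -3.259 1.748 1.012
v -2.053 0.192 -0.014
v -3.411 1.451 1.155
v -2.101 -0.079 0.222
v -3.458 1.18 1.392
v -2.037 -0.283 0.515
v -3.395 0.975 1.685
v -1.873 -0.39 0.821
v -3.23 0.869 1.99
v -1.632 -0.381 1.092
v -2.989 0.877 2.261
v -1.351 -0.26 1.287
v -2.708 0.998 2.457
v -1.073 -0.045 1.377
v -2.431 1.214 2.547
v 1.519 -0.416 -2.583
v 1.095 0.278 -2.276
v 2.389 0.54 -3.543
v 1.964 1.234 -3.236
v 2.356 -0.294 -1.704
v 1.931 0.4 -1.397
v 3.225 0.662 -2.664
v 2.801 1.356 -2.357
v 1.211 2.297 1.394
v 1.947 2.017 0.729
v 3.205 3.444 1.522
v 2.469 3.723 2.186
v 1.672 2.399 0.478
v 2.93 3.825 1.271
v 1.274 2.754 0.473
v 2.532 4.18 1.265
v 0.859 2.986 0.714
v 2.116 4.412 1.506
v 0.538 3.033 1.137
v 1.796 4.459 1.93
v 0.398 2.883 1.629
v 1.655 4.309 2.422
v 0.475 2.576 2.058
v 1.733 4.003 2.851
v 0.75 2.195 2.309
v 2.008 3.621 3.102
v 1.148 1.84 2.315
v 2.406 3.266 3.107
v 1.564 1.608 2.074
v 2.821 3.034 2.866
v 1.884 1.561 1.65
v 3.142 2.987 2.443
v 2.025 1.711 1.158
v 3.282 3.137 1.951
f 2 1 4
f 2 4 3
f 4 1 5
f 4 5 3
f 5 1 6
f 5 6 3
f 6 1 7
f 6 7 3
f 7 1 8
f 7 8 3
f 8 1 9
f 8 9 3
f 9 1 10
f 9 10 3
f 10 1 11
f 10 11 3
f 11 1 12
f 11 12 3
f 12 1 13
f 12 13 3
f 13 1 14
f 13 14 3
f 14 1 15
f 14 15 3
f 15 1 16
f 15 16 3
f 16 1 17
f 16 17 3
f 17 1 2
f 17 2 3
f 19 18 22
f 19 22 20
f 20 22 23
f 20 23 21
f 22 18 24
f 22 24 23
f 23 24 25
f 23 25 21
f 24 18 26
f 24 26 25
f 25 26 27
f 25 27 21
f 26 18 28
f 26 28 27
f 27 28 29
f 27 29 21
f 28 18 30
f 28 30 29
f 29 30 31
f 29 31 21
f 30 18 32
f 30 32 31
f 31 32 33
f 31 33 21
f 32 18 34
f 32 34 33
f 33 34 35
f 33 35 21
f 34 18 36
f 34 36 35
f 35 36 37
f 35 37 21
f 36 18 38
f 36 38 37
f 37 38 39
f 37 39 21
f 38 18 40
f 38 40 39
f 39 40 41
f 39 41 21
f 40 18 42
f 40 42 41
f 41 42 43
f 41 43 21
f 42 18 44
f 42 44 43
f 43 44 45
f 43 45 21
f 44 18 46
f 44 46 45
f 45 46 47
f 45 47 21
f 46 18 48
f 46 48 47
f 47 48 49
f 47 49 21
f 48 18 50
f 48 50 49
f 49 50 51
f 49 51 21
f 50 18 19
f 50 19 51
f 51 19 20
f 51 20 21
f 53 55 52
f 56 53 52
f 52 55 54
f 54 56 52
f 53 59 55
f 57 53 56
f 57 59 53
f 55 59 54
f 58 56 54
f 54 59 58
f 58 57 56
f 59 57 58
f 61 60 64
f 61 64 62
f 62 64 65
f 62 65 63
f 64 60 66
f 64 66 65
f 65 66 67
f 65 67 63
f 66 60 68
f 66 68 67
f 67 68 69
f 67 69 63
f 68 60 70
f 68 70 69
f 69 70 71
f 69 71 63
f 70 60 72
f 70 72 71
f 71 72 73
f 71 73 63
f 72 60 74
f 72 74 73
f 73 74 75
f 73 75 63
f 74 60 76
f 74 76 75
f 75 76 77
f 75 77 63
f 76 60 78
f 76 78 77
f 77 78 79
f 77 79 63
f 78 60 80
f 78 80 79
f 79 80 81
f 79 81 63
f 80 60 82
f 80 82 81
f 81 82 83
f 81 83 63
f 82 60 84
f 82 84 83
f 83 84 85
f 83 85 63
f 84 60 61
f 84 61 85
f 85 61 62
f 85 62 63



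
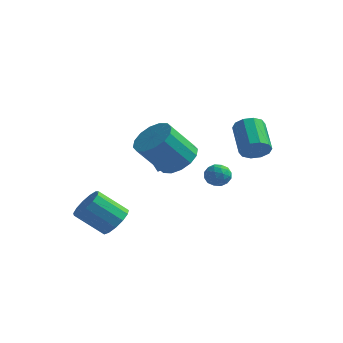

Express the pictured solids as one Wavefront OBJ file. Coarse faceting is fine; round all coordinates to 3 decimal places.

v -1.698 2.086 -1.266
v -2.955 2.593 0.299
v -1.058 2.907 -1.019
v -2.315 3.414 0.546
v -1.185 1.506 -0.666
v -2.442 2.013 0.899
v -0.545 2.327 -0.419
v -1.802 2.834 1.146
v 3.438 1.762 1.239
v 4.056 1.855 1.707
v 3.159 3.171 2.628
v 2.542 3.078 2.161
v 4.107 2.153 1.332
v 3.21 3.469 2.253
v 3.903 2.301 0.921
v 3.006 3.618 1.842
v 3.522 2.244 0.632
v 2.625 3.56 1.553
v 3.108 2.002 0.575
v 2.211 3.318 1.496
v 2.821 1.669 0.772
v 1.924 2.985 1.693
v 2.77 1.371 1.147
v 1.873 2.687 2.068
v 2.974 1.222 1.558
v 2.077 2.539 2.479
v 3.355 1.28 1.847
v 2.458 2.596 2.768
v 3.769 1.522 1.904
v 2.872 2.838 2.825
v 1.215 -1.832 1.745
v 1.994 -1.493 2.379
v 1.124 -2.388 3.929
v 0.345 -2.728 3.295
v 1.615 -1.096 2.395
v 0.744 -1.992 3.945
v 1.129 -0.897 2.237
v 0.258 -1.793 3.786
v 0.666 -0.949 1.947
v -0.205 -1.844 3.497
v 0.35 -1.237 1.603
v -0.521 -2.132 3.153
v 0.266 -1.684 1.297
v -0.605 -2.58 2.847
v 0.436 -2.172 1.111
v -0.434 -3.067 2.661
v 0.816 -2.568 1.095
v -0.055 -3.464 2.645
v 1.302 -2.767 1.254
v 0.431 -3.663 2.803
v 1.765 -2.716 1.543
v 0.894 -3.611 3.093
v 2.081 -2.428 1.887
v 1.21 -3.323 3.437
v 2.165 -1.98 2.193
v 1.294 -2.876 3.743
v 1.063 2.163 -0.707
v 1.566 2.181 -0.229
v 1.574 1.299 -1.211
v 2.077 1.317 -0.733
v 1.437 1.115 -0.556
v 1.121 1.648 -0.245
v 2.019 1.832 -1.195
v 1.703 2.365 -0.884
v 2.156 1.976 -0.531
v 1.797 1.533 -0.136
v 1.343 1.947 -1.304
v 0.984 1.504 -0.909
v 1.27 2.248 -0.424
v 1.87 1.232 -1.016
v 1.494 1.113 -0.912
v 1.79 1.124 -0.631
v 1.008 1.935 -0.433
v 1.304 1.945 -0.152
v 1.228 1.319 -0.344
v 1.836 1.535 -1.288
v 2.132 1.545 -1.007
v 1.35 2.356 -0.809
v 1.646 2.367 -0.528
v 1.912 2.161 -1.096
v 1.912 2.138 -0.32
v 2.213 1.63 -0.616
v 2.178 1.933 -0.888
v 1.993 2.246 -0.705
v 1.701 1.878 -0.088
v 2.001 1.37 -0.384
v 1.625 1.251 -0.28
v 1.44 1.565 -0.097
v 2.048 1.757 -0.265
v 1.139 2.11 -1.056
v 1.439 1.602 -1.352
v 1.7 1.915 -1.343
v 1.515 2.229 -1.16
v 0.927 1.85 -0.824
v 1.228 1.342 -1.12
v 1.147 1.234 -0.735
v 0.962 1.547 -0.552
v 1.092 1.723 -1.175
v -1.685 -2.361 -2.637
v -1.067 -2.395 -1.983
v -2.338 -2.893 -0.809
v -2.955 -2.859 -1.463
v -1.251 -1.923 -1.982
v -2.521 -2.42 -0.808
v -1.572 -1.589 -2.189
v -2.843 -2.086 -1.014
v -1.929 -1.501 -2.538
v -3.2 -1.998 -1.363
v -2.209 -1.686 -2.918
v -3.479 -2.183 -1.744
v -2.322 -2.085 -3.21
v -3.592 -2.582 -2.035
v -2.233 -2.572 -3.319
v -3.503 -3.069 -2.145
v -1.97 -2.992 -3.212
v -3.24 -3.49 -2.038
v -1.616 -3.212 -2.923
v -2.886 -3.709 -1.748
v -1.284 -3.162 -2.543
v -2.555 -3.659 -1.368
v -1.08 -2.857 -2.192
v -2.35 -3.354 -1.018
f 2 4 1
f 5 2 1
f 1 4 3
f 3 5 1
f 2 8 4
f 6 2 5
f 6 8 2
f 4 8 3
f 7 5 3
f 3 8 7
f 7 6 5
f 8 6 7
f 10 9 13
f 10 13 11
f 11 13 14
f 11 14 12
f 13 9 15
f 13 15 14
f 14 15 16
f 14 16 12
f 15 9 17
f 15 17 16
f 16 17 18
f 16 18 12
f 17 9 19
f 17 19 18
f 18 19 20
f 18 20 12
f 19 9 21
f 19 21 20
f 20 21 22
f 20 22 12
f 21 9 23
f 21 23 22
f 22 23 24
f 22 24 12
f 23 9 25
f 23 25 24
f 24 25 26
f 24 26 12
f 25 9 27
f 25 27 26
f 26 27 28
f 26 28 12
f 27 9 29
f 27 29 28
f 28 29 30
f 28 30 12
f 29 9 10
f 29 10 30
f 30 10 11
f 30 11 12
f 32 31 35
f 32 35 33
f 33 35 36
f 33 36 34
f 35 31 37
f 35 37 36
f 36 37 38
f 36 38 34
f 37 31 39
f 37 39 38
f 38 39 40
f 38 40 34
f 39 31 41
f 39 41 40
f 40 41 42
f 40 42 34
f 41 31 43
f 41 43 42
f 42 43 44
f 42 44 34
f 43 31 45
f 43 45 44
f 44 45 46
f 44 46 34
f 45 31 47
f 45 47 46
f 46 47 48
f 46 48 34
f 47 31 49
f 47 49 48
f 48 49 50
f 48 50 34
f 49 31 51
f 49 51 50
f 50 51 52
f 50 52 34
f 51 31 53
f 51 53 52
f 52 53 54
f 52 54 34
f 53 31 55
f 53 55 54
f 54 55 56
f 54 56 34
f 55 31 32
f 55 32 56
f 56 32 33
f 56 33 34
f 57 94 73
f 94 68 97
f 73 97 62
f 94 97 73
f 57 73 69
f 73 62 74
f 69 74 58
f 73 74 69
f 57 69 78
f 69 58 79
f 78 79 64
f 69 79 78
f 57 78 90
f 78 64 93
f 90 93 67
f 78 93 90
f 57 90 94
f 90 67 98
f 94 98 68
f 90 98 94
f 58 74 85
f 74 62 88
f 85 88 66
f 74 88 85
f 62 97 75
f 97 68 96
f 75 96 61
f 97 96 75
f 68 98 95
f 98 67 91
f 95 91 59
f 98 91 95
f 67 93 92
f 93 64 80
f 92 80 63
f 93 80 92
f 64 79 84
f 79 58 81
f 84 81 65
f 79 81 84
f 60 86 72
f 86 66 87
f 72 87 61
f 86 87 72
f 60 72 70
f 72 61 71
f 70 71 59
f 72 71 70
f 60 70 77
f 70 59 76
f 77 76 63
f 70 76 77
f 60 77 82
f 77 63 83
f 82 83 65
f 77 83 82
f 60 82 86
f 82 65 89
f 86 89 66
f 82 89 86
f 61 87 75
f 87 66 88
f 75 88 62
f 87 88 75
f 59 71 95
f 71 61 96
f 95 96 68
f 71 96 95
f 63 76 92
f 76 59 91
f 92 91 67
f 76 91 92
f 65 83 84
f 83 63 80
f 84 80 64
f 83 80 84
f 66 89 85
f 89 65 81
f 85 81 58
f 89 81 85
f 100 99 103
f 100 103 101
f 101 103 104
f 101 104 102
f 103 99 105
f 103 105 104
f 104 105 106
f 104 106 102
f 105 99 107
f 105 107 106
f 106 107 108
f 106 108 102
f 107 99 109
f 107 109 108
f 108 109 110
f 108 110 102
f 109 99 111
f 109 111 110
f 110 111 112
f 110 112 102
f 111 99 113
f 111 113 112
f 112 113 114
f 112 114 102
f 113 99 115
f 113 115 114
f 114 115 116
f 114 116 102
f 115 99 117
f 115 117 116
f 116 117 118
f 116 118 102
f 117 99 119
f 117 119 118
f 118 119 120
f 118 120 102
f 119 99 121
f 119 121 120
f 120 121 122
f 120 122 102
f 121 99 100
f 121 100 122
f 122 100 101
f 122 101 102



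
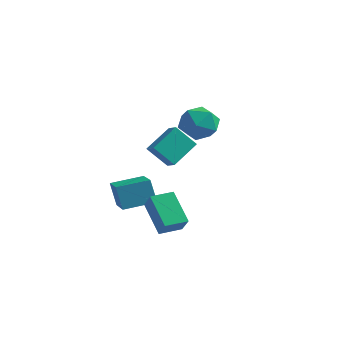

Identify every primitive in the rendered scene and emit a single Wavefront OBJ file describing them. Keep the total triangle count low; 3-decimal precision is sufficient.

v -0.864 5.016 -0.168
v 0.288 4.918 0.281
v -1.128 3.042 0.079
v 0.024 2.944 0.528
v -0.849 3.532 1.184
v -0.686 4.752 1.032
v -0.154 3.208 -0.672
v 0.009 4.428 -0.824
v 0.727 3.8 -0.03
v 0.298 4.001 1.116
v -1.138 3.959 -0.756
v -1.567 4.16 0.39
v -0.751 -2.846 -3.241
v -1.241 -2.689 -1.886
v -1.999 -1.478 -3.852
v -2.49 -1.321 -2.496
v 0.47 -1.599 -2.944
v -0.021 -1.442 -1.588
v -0.779 -0.231 -3.554
v -1.269 -0.074 -2.199
v -0.426 -0.486 0.175
v -0.048 1.053 1.11
v -1.073 -0.101 -0.197
v -0.695 1.438 0.738
v 0.515 -0.018 -0.978
v 0.893 1.521 -0.043
v -0.132 0.367 -1.35
v 0.246 1.906 -0.415
v 1.393 -2.963 -4.304
v 0.054 -2.14 -2.988
v 2.088 -1.913 -4.254
v 0.749 -1.09 -2.938
v 2.031 -3.43 -3.362
v 0.692 -2.607 -2.046
v 2.726 -2.38 -3.312
v 1.387 -1.557 -1.996
f 1 12 6
f 1 6 2
f 1 2 8
f 1 8 11
f 1 11 12
f 2 6 10
f 6 12 5
f 12 11 3
f 11 8 7
f 8 2 9
f 4 10 5
f 4 5 3
f 4 3 7
f 4 7 9
f 4 9 10
f 5 10 6
f 3 5 12
f 7 3 11
f 9 7 8
f 10 9 2
f 14 16 13
f 17 14 13
f 13 16 15
f 15 17 13
f 14 20 16
f 18 14 17
f 18 20 14
f 16 20 15
f 19 17 15
f 15 20 19
f 19 18 17
f 20 18 19
f 22 24 21
f 25 22 21
f 21 24 23
f 23 25 21
f 22 28 24
f 26 22 25
f 26 28 22
f 24 28 23
f 27 25 23
f 23 28 27
f 27 26 25
f 28 26 27
f 30 32 29
f 33 30 29
f 29 32 31
f 31 33 29
f 30 36 32
f 34 30 33
f 34 36 30
f 32 36 31
f 35 33 31
f 31 36 35
f 35 34 33
f 36 34 35



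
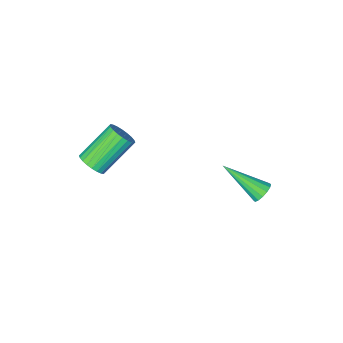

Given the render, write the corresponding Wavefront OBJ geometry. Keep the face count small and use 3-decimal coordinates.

v 3.487 -0.243 -1.615
v 3.833 -0.698 -1.229
v 2.319 -0.751 0.062
v 1.973 -0.297 -0.325
v 3.915 -0.465 -1.122
v 2.402 -0.518 0.169
v 3.933 -0.199 -1.091
v 2.419 -0.252 0.2
v 3.882 0.061 -1.139
v 2.369 0.008 0.152
v 3.772 0.275 -1.26
v 2.258 0.222 0.031
v 3.618 0.41 -1.435
v 2.104 0.357 -0.144
v 3.444 0.445 -1.638
v 1.93 0.392 -0.347
v 3.276 0.375 -1.837
v 1.763 0.322 -0.546
v 3.141 0.211 -2.002
v 1.627 0.158 -0.711
v 3.058 -0.022 -2.109
v 1.545 -0.075 -0.818
v 3.041 -0.288 -2.14
v 1.527 -0.341 -0.849
v 3.091 -0.548 -2.092
v 1.578 -0.601 -0.801
v 3.202 -0.762 -1.971
v 1.688 -0.815 -0.68
v 3.356 -0.897 -1.796
v 1.842 -0.95 -0.505
v 3.53 -0.932 -1.593
v 2.016 -0.985 -0.302
v 3.697 -0.862 -1.394
v 2.184 -0.915 -0.103
v -2.573 3.509 -3.575
v -2.088 3.706 -3.775
v -1.487 2.071 -2.365
v -2.142 3.865 -3.538
v -2.311 3.928 -3.312
v -2.55 3.879 -3.155
v -2.796 3.731 -3.112
v -2.981 3.523 -3.192
v -3.057 3.311 -3.375
v -3.003 3.153 -3.612
v -2.834 3.09 -3.839
v -2.595 3.139 -3.995
v -2.35 3.287 -4.038
v -2.164 3.495 -3.958
f 2 1 5
f 2 5 3
f 3 5 6
f 3 6 4
f 5 1 7
f 5 7 6
f 6 7 8
f 6 8 4
f 7 1 9
f 7 9 8
f 8 9 10
f 8 10 4
f 9 1 11
f 9 11 10
f 10 11 12
f 10 12 4
f 11 1 13
f 11 13 12
f 12 13 14
f 12 14 4
f 13 1 15
f 13 15 14
f 14 15 16
f 14 16 4
f 15 1 17
f 15 17 16
f 16 17 18
f 16 18 4
f 17 1 19
f 17 19 18
f 18 19 20
f 18 20 4
f 19 1 21
f 19 21 20
f 20 21 22
f 20 22 4
f 21 1 23
f 21 23 22
f 22 23 24
f 22 24 4
f 23 1 25
f 23 25 24
f 24 25 26
f 24 26 4
f 25 1 27
f 25 27 26
f 26 27 28
f 26 28 4
f 27 1 29
f 27 29 28
f 28 29 30
f 28 30 4
f 29 1 31
f 29 31 30
f 30 31 32
f 30 32 4
f 31 1 33
f 31 33 32
f 32 33 34
f 32 34 4
f 33 1 2
f 33 2 34
f 34 2 3
f 34 3 4
f 36 35 38
f 36 38 37
f 38 35 39
f 38 39 37
f 39 35 40
f 39 40 37
f 40 35 41
f 40 41 37
f 41 35 42
f 41 42 37
f 42 35 43
f 42 43 37
f 43 35 44
f 43 44 37
f 44 35 45
f 44 45 37
f 45 35 46
f 45 46 37
f 46 35 47
f 46 47 37
f 47 35 48
f 47 48 37
f 48 35 36
f 48 36 37



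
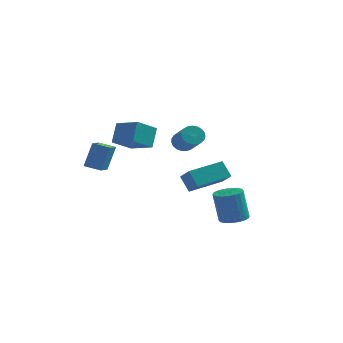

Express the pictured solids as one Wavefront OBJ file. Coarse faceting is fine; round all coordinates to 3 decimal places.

v 1.235 -2.533 -1.511
v 1.985 -3.41 -0.735
v 2.647 -1.007 -1.151
v 3.397 -1.884 -0.375
v 1.823 -2.856 -2.445
v 2.573 -3.733 -1.669
v 3.235 -1.33 -2.085
v 3.985 -2.207 -1.309
v -4.349 2.422 -1.132
v -4.342 3.251 0.094
v -3.574 3.561 -1.906
v -3.567 4.389 -0.68
v -2.833 1.711 -0.66
v -2.826 2.539 0.566
v -2.058 2.849 -1.434
v -2.051 3.678 -0.208
v 0.279 1.191 -0.245
v 0.536 0.904 -0.829
v 1.459 -0.239 0.141
v 1.201 0.049 0.725
v 0.732 1.111 -0.771
v 1.655 -0.032 0.198
v 0.85 1.332 -0.623
v 1.773 0.189 0.346
v 0.869 1.529 -0.409
v 1.792 0.386 0.56
v 0.786 1.667 -0.167
v 1.709 0.524 0.802
v 0.615 1.723 0.062
v 1.538 0.58 1.031
v 0.386 1.687 0.238
v 1.309 0.544 1.207
v 0.138 1.566 0.33
v 1.061 0.423 1.299
v -0.085 1.379 0.323
v 0.838 0.236 1.292
v -0.246 1.161 0.218
v 0.677 0.018 1.187
v -0.316 0.947 0.033
v 0.607 -0.196 1.002
v -0.283 0.776 -0.2
v 0.64 -0.367 0.769
v -0.153 0.677 -0.441
v 0.77 -0.466 0.528
v 0.051 0.666 -0.648
v 0.974 -0.477 0.321
v 0.295 0.747 -0.785
v 1.218 -0.396 0.184
v 4.068 -1.846 -4.574
v 4.841 -1.552 -4.427
v 4.485 -1.58 -2.499
v 3.712 -1.874 -2.646
v 4.671 -1.273 -4.454
v 4.315 -1.302 -2.527
v 4.409 -1.082 -4.499
v 4.053 -1.11 -2.572
v 4.095 -1.006 -4.556
v 3.739 -1.035 -2.629
v 3.777 -1.059 -4.616
v 3.421 -1.087 -2.689
v 3.503 -1.231 -4.669
v 3.147 -1.26 -2.742
v 3.316 -1.497 -4.707
v 2.96 -1.525 -2.78
v 3.242 -1.816 -4.726
v 2.886 -1.844 -2.798
v 3.295 -2.14 -4.721
v 2.939 -2.168 -2.793
v 3.465 -2.418 -4.693
v 3.109 -2.447 -2.766
v 3.727 -2.61 -4.648
v 3.371 -2.638 -2.721
v 4.041 -2.685 -4.591
v 3.685 -2.714 -2.664
v 4.359 -2.633 -4.531
v 4.003 -2.661 -2.604
v 4.633 -2.46 -4.478
v 4.277 -2.489 -2.551
v 4.82 -2.195 -4.44
v 4.464 -2.223 -2.513
v 4.894 -1.876 -4.422
v 4.538 -1.904 -2.494
v -3.489 -4.642 -0.496
v -3.138 -4.206 1.046
v -3.508 -3.573 -0.794
v -3.158 -3.137 0.748
v -2.502 -4.683 -0.708
v -2.152 -4.247 0.834
v -2.522 -3.614 -1.006
v -2.171 -3.178 0.536
f 2 4 1
f 5 2 1
f 1 4 3
f 3 5 1
f 2 8 4
f 6 2 5
f 6 8 2
f 4 8 3
f 7 5 3
f 3 8 7
f 7 6 5
f 8 6 7
f 10 12 9
f 13 10 9
f 9 12 11
f 11 13 9
f 10 16 12
f 14 10 13
f 14 16 10
f 12 16 11
f 15 13 11
f 11 16 15
f 15 14 13
f 16 14 15
f 18 17 21
f 18 21 19
f 19 21 22
f 19 22 20
f 21 17 23
f 21 23 22
f 22 23 24
f 22 24 20
f 23 17 25
f 23 25 24
f 24 25 26
f 24 26 20
f 25 17 27
f 25 27 26
f 26 27 28
f 26 28 20
f 27 17 29
f 27 29 28
f 28 29 30
f 28 30 20
f 29 17 31
f 29 31 30
f 30 31 32
f 30 32 20
f 31 17 33
f 31 33 32
f 32 33 34
f 32 34 20
f 33 17 35
f 33 35 34
f 34 35 36
f 34 36 20
f 35 17 37
f 35 37 36
f 36 37 38
f 36 38 20
f 37 17 39
f 37 39 38
f 38 39 40
f 38 40 20
f 39 17 41
f 39 41 40
f 40 41 42
f 40 42 20
f 41 17 43
f 41 43 42
f 42 43 44
f 42 44 20
f 43 17 45
f 43 45 44
f 44 45 46
f 44 46 20
f 45 17 47
f 45 47 46
f 46 47 48
f 46 48 20
f 47 17 18
f 47 18 48
f 48 18 19
f 48 19 20
f 50 49 53
f 50 53 51
f 51 53 54
f 51 54 52
f 53 49 55
f 53 55 54
f 54 55 56
f 54 56 52
f 55 49 57
f 55 57 56
f 56 57 58
f 56 58 52
f 57 49 59
f 57 59 58
f 58 59 60
f 58 60 52
f 59 49 61
f 59 61 60
f 60 61 62
f 60 62 52
f 61 49 63
f 61 63 62
f 62 63 64
f 62 64 52
f 63 49 65
f 63 65 64
f 64 65 66
f 64 66 52
f 65 49 67
f 65 67 66
f 66 67 68
f 66 68 52
f 67 49 69
f 67 69 68
f 68 69 70
f 68 70 52
f 69 49 71
f 69 71 70
f 70 71 72
f 70 72 52
f 71 49 73
f 71 73 72
f 72 73 74
f 72 74 52
f 73 49 75
f 73 75 74
f 74 75 76
f 74 76 52
f 75 49 77
f 75 77 76
f 76 77 78
f 76 78 52
f 77 49 79
f 77 79 78
f 78 79 80
f 78 80 52
f 79 49 81
f 79 81 80
f 80 81 82
f 80 82 52
f 81 49 50
f 81 50 82
f 82 50 51
f 82 51 52
f 84 86 83
f 87 84 83
f 83 86 85
f 85 87 83
f 84 90 86
f 88 84 87
f 88 90 84
f 86 90 85
f 89 87 85
f 85 90 89
f 89 88 87
f 90 88 89



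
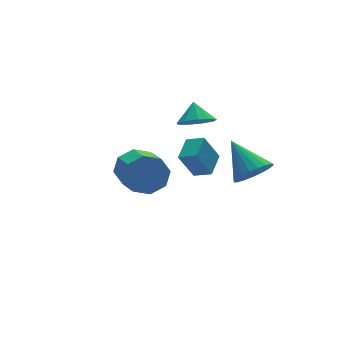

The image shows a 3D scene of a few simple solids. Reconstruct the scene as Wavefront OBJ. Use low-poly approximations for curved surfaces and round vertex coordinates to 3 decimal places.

v 1.806 -4.298 1.893
v 2.465 -4.754 2.587
v 1.574 -2.602 3.227
v 2.743 -4.519 2.338
v 2.858 -4.247 2.011
v 2.792 -3.983 1.664
v 2.555 -3.774 1.357
v 2.189 -3.655 1.142
v 1.757 -3.648 1.058
v 1.333 -3.753 1.117
v 0.991 -3.952 1.311
v 0.79 -4.211 1.606
v 0.764 -4.485 1.95
v 0.919 -4.727 2.284
v 1.228 -4.895 2.551
v 1.636 -4.959 2.704
v 2.074 -4.909 2.717
v 1.467 0.453 2.847
v 2.315 -0.029 3.013
v 1.713 1.207 3.773
v 2.418 0.476 2.574
v 2.076 0.971 2.263
v 1.449 1.223 2.225
v 0.83 1.115 2.477
v 0.509 0.697 2.903
v 0.636 0.165 3.302
v 1.152 -0.232 3.488
v 1.815 -0.309 3.374
v 1.702 1.112 -1.497
v 0.907 1.27 0.008
v 2.7 2.074 -1.072
v 1.904 2.233 0.434
v 2.276 0.347 -1.114
v 1.48 0.506 0.392
v 3.273 1.31 -0.688
v 2.478 1.468 0.817
v -3.115 -2.057 2.539
v -2.319 -1.937 3.288
v -2.728 -3.723 4.01
v -3.525 -3.843 3.261
v -3.063 -1.655 3.561
v -3.473 -3.441 4.284
v -3.838 -1.609 3.236
v -4.248 -3.395 3.959
v -4.19 -1.825 2.502
v -4.6 -3.611 3.225
v -3.912 -2.177 1.79
v -4.321 -3.963 2.512
v -3.167 -2.459 1.516
v -3.577 -4.245 2.239
v -2.392 -2.505 1.841
v -2.802 -4.291 2.564
v -2.04 -2.289 2.575
v -2.45 -4.075 3.298
f 2 1 4
f 2 4 3
f 4 1 5
f 4 5 3
f 5 1 6
f 5 6 3
f 6 1 7
f 6 7 3
f 7 1 8
f 7 8 3
f 8 1 9
f 8 9 3
f 9 1 10
f 9 10 3
f 10 1 11
f 10 11 3
f 11 1 12
f 11 12 3
f 12 1 13
f 12 13 3
f 13 1 14
f 13 14 3
f 14 1 15
f 14 15 3
f 15 1 16
f 15 16 3
f 16 1 17
f 16 17 3
f 17 1 2
f 17 2 3
f 19 18 21
f 19 21 20
f 21 18 22
f 21 22 20
f 22 18 23
f 22 23 20
f 23 18 24
f 23 24 20
f 24 18 25
f 24 25 20
f 25 18 26
f 25 26 20
f 26 18 27
f 26 27 20
f 27 18 28
f 27 28 20
f 28 18 19
f 28 19 20
f 30 32 29
f 33 30 29
f 29 32 31
f 31 33 29
f 30 36 32
f 34 30 33
f 34 36 30
f 32 36 31
f 35 33 31
f 31 36 35
f 35 34 33
f 36 34 35
f 38 37 41
f 38 41 39
f 39 41 42
f 39 42 40
f 41 37 43
f 41 43 42
f 42 43 44
f 42 44 40
f 43 37 45
f 43 45 44
f 44 45 46
f 44 46 40
f 45 37 47
f 45 47 46
f 46 47 48
f 46 48 40
f 47 37 49
f 47 49 48
f 48 49 50
f 48 50 40
f 49 37 51
f 49 51 50
f 50 51 52
f 50 52 40
f 51 37 53
f 51 53 52
f 52 53 54
f 52 54 40
f 53 37 38
f 53 38 54
f 54 38 39
f 54 39 40



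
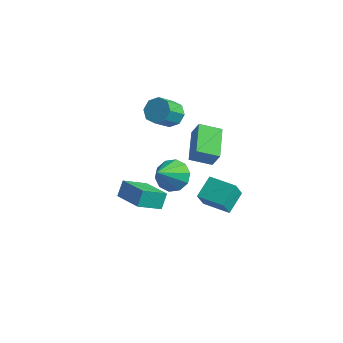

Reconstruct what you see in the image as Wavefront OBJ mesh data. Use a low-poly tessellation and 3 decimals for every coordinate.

v 1.531 -3.026 2.333
v 2.347 -2.719 2.656
v 1.429 -4.434 3.927
v 1.93 -2.409 2.903
v 1.361 -2.335 2.932
v 0.857 -2.525 2.732
v 0.61 -2.906 2.38
v 0.715 -3.333 2.009
v 1.131 -3.643 1.763
v 1.701 -3.717 1.733
v 2.205 -3.527 1.933
v 2.452 -3.146 2.286
v 1.688 -1.613 2.381
v 2.119 -1.652 3.359
v 0.976 0.041 2.76
v 1.408 0.002 3.739
v 2.732 -1.062 1.941
v 3.164 -1.101 2.92
v 2.021 0.592 2.321
v 2.452 0.553 3.299
v -2.792 -1.069 -3.783
v -2.81 -0.43 -3.028
v -1.96 -0.008 -4.662
v -1.978 0.632 -3.907
v -1.182 -1.792 -3.133
v -1.2 -1.152 -2.378
v -0.35 -0.73 -4.012
v -0.368 -0.091 -3.257
v 1.865 -0.294 -2.74
v 1.7 -0.687 -1.759
v 1.931 0.973 -2.222
v 1.766 0.58 -1.241
v 3.454 -0.46 -2.539
v 3.289 -0.853 -1.558
v 3.52 0.807 -2.021
v 3.355 0.414 -1.04
v -1.953 3.358 -0.194
v -1.259 2.969 -0.35
v -1.574 1.954 0.778
v -2.267 2.342 0.934
v -1.19 3.417 0.072
v -1.505 2.402 1.201
v -1.567 3.83 0.339
v -1.882 2.815 1.467
v -2.17 3.967 0.293
v -2.485 2.952 1.421
v -2.646 3.746 -0.038
v -2.961 2.731 1.09
v -2.715 3.298 -0.461
v -3.03 2.283 0.668
v -2.338 2.885 -0.727
v -2.653 1.87 0.401
v -1.735 2.748 -0.681
v -2.05 1.733 0.447
f 2 1 4
f 2 4 3
f 4 1 5
f 4 5 3
f 5 1 6
f 5 6 3
f 6 1 7
f 6 7 3
f 7 1 8
f 7 8 3
f 8 1 9
f 8 9 3
f 9 1 10
f 9 10 3
f 10 1 11
f 10 11 3
f 11 1 12
f 11 12 3
f 12 1 2
f 12 2 3
f 14 16 13
f 17 14 13
f 13 16 15
f 15 17 13
f 14 20 16
f 18 14 17
f 18 20 14
f 16 20 15
f 19 17 15
f 15 20 19
f 19 18 17
f 20 18 19
f 22 24 21
f 25 22 21
f 21 24 23
f 23 25 21
f 22 28 24
f 26 22 25
f 26 28 22
f 24 28 23
f 27 25 23
f 23 28 27
f 27 26 25
f 28 26 27
f 30 32 29
f 33 30 29
f 29 32 31
f 31 33 29
f 30 36 32
f 34 30 33
f 34 36 30
f 32 36 31
f 35 33 31
f 31 36 35
f 35 34 33
f 36 34 35
f 38 37 41
f 38 41 39
f 39 41 42
f 39 42 40
f 41 37 43
f 41 43 42
f 42 43 44
f 42 44 40
f 43 37 45
f 43 45 44
f 44 45 46
f 44 46 40
f 45 37 47
f 45 47 46
f 46 47 48
f 46 48 40
f 47 37 49
f 47 49 48
f 48 49 50
f 48 50 40
f 49 37 51
f 49 51 50
f 50 51 52
f 50 52 40
f 51 37 53
f 51 53 52
f 52 53 54
f 52 54 40
f 53 37 38
f 53 38 54
f 54 38 39
f 54 39 40



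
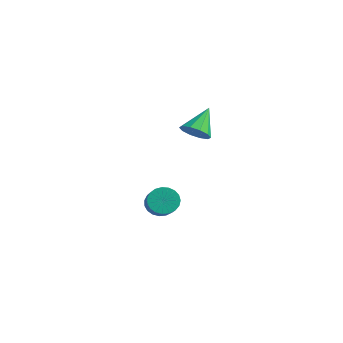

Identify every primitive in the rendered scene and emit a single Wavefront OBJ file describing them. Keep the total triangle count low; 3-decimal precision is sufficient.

v 1.296 2.258 3.06
v 1.983 1.96 3.611
v 0.904 3.682 4.32
v 2.203 2.344 3.245
v 2.077 2.696 2.808
v 1.652 2.881 2.468
v 1.091 2.828 2.354
v 0.608 2.557 2.509
v 0.388 2.173 2.876
v 0.514 1.821 3.312
v 0.939 1.636 3.653
v 1.5 1.689 3.767
v -2.075 2.81 -4.187
v -1.505 2.696 -4.926
v -0.156 1.697 -3.733
v -0.725 1.81 -2.993
v -1.382 3.037 -4.78
v -0.032 2.038 -3.587
v -1.378 3.339 -4.531
v -0.029 2.339 -3.338
v -1.495 3.549 -4.223
v -0.146 2.549 -3.03
v -1.712 3.631 -3.909
v -0.363 2.632 -2.715
v -1.992 3.572 -3.642
v -0.642 2.572 -2.449
v -2.286 3.38 -3.47
v -0.936 2.381 -2.277
v -2.543 3.09 -3.421
v -1.194 2.091 -2.228
v -2.72 2.752 -3.505
v -1.37 1.752 -2.312
v -2.785 2.423 -3.707
v -1.435 1.424 -2.514
v -2.727 2.162 -3.992
v -1.378 1.162 -2.799
v -2.556 2.012 -4.31
v -1.207 1.013 -3.117
v -2.303 2 -4.607
v -0.953 1.001 -3.414
v -2.009 2.129 -4.831
v -0.66 1.129 -3.638
v -1.727 2.375 -4.944
v -0.378 1.375 -3.751
f 2 1 4
f 2 4 3
f 4 1 5
f 4 5 3
f 5 1 6
f 5 6 3
f 6 1 7
f 6 7 3
f 7 1 8
f 7 8 3
f 8 1 9
f 8 9 3
f 9 1 10
f 9 10 3
f 10 1 11
f 10 11 3
f 11 1 12
f 11 12 3
f 12 1 2
f 12 2 3
f 14 13 17
f 14 17 15
f 15 17 18
f 15 18 16
f 17 13 19
f 17 19 18
f 18 19 20
f 18 20 16
f 19 13 21
f 19 21 20
f 20 21 22
f 20 22 16
f 21 13 23
f 21 23 22
f 22 23 24
f 22 24 16
f 23 13 25
f 23 25 24
f 24 25 26
f 24 26 16
f 25 13 27
f 25 27 26
f 26 27 28
f 26 28 16
f 27 13 29
f 27 29 28
f 28 29 30
f 28 30 16
f 29 13 31
f 29 31 30
f 30 31 32
f 30 32 16
f 31 13 33
f 31 33 32
f 32 33 34
f 32 34 16
f 33 13 35
f 33 35 34
f 34 35 36
f 34 36 16
f 35 13 37
f 35 37 36
f 36 37 38
f 36 38 16
f 37 13 39
f 37 39 38
f 38 39 40
f 38 40 16
f 39 13 41
f 39 41 40
f 40 41 42
f 40 42 16
f 41 13 43
f 41 43 42
f 42 43 44
f 42 44 16
f 43 13 14
f 43 14 44
f 44 14 15
f 44 15 16



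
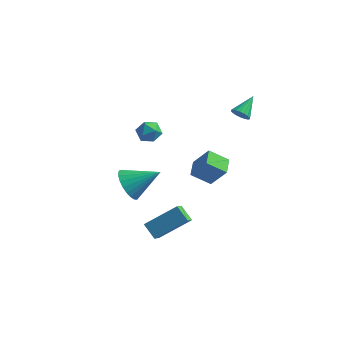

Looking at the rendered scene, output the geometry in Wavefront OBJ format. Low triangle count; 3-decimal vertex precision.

v -1.562 -4.112 1.205
v -0.911 -4.463 0.474
v -0.058 -3.388 2.195
v -0.996 -4.092 0.332
v -1.168 -3.724 0.324
v -1.399 -3.416 0.45
v -1.655 -3.213 0.69
v -1.897 -3.147 1.009
v -2.088 -3.228 1.358
v -2.199 -3.443 1.684
v -2.212 -3.76 1.936
v -2.127 -4.131 2.078
v -1.956 -4.499 2.086
v -1.724 -4.808 1.96
v -1.468 -5.01 1.72
v -1.226 -5.076 1.401
v -1.036 -4.996 1.052
v -0.925 -4.78 0.726
v -2.626 1.566 1.477
v -1.983 1.114 1.537
v -3.357 0.566 1.783
v -2.714 0.114 1.843
v -2.846 0.684 2.372
v -2.394 1.301 2.183
v -2.946 0.379 1.137
v -2.494 0.996 0.948
v -2.18 0.38 1.327
v -2.119 0.568 2.09
v -3.221 1.112 1.23
v -3.16 1.3 1.993
v -0.072 -3.571 -3.115
v 0.008 -4.323 -2.557
v -0.855 -3.192 -2.492
v -0.775 -3.944 -1.934
v 1.375 -2.536 -1.926
v 1.455 -3.288 -1.368
v 0.592 -2.157 -1.303
v 0.672 -2.909 -0.745
v 1.927 2.727 3.194
v 2.439 2.504 3.384
v 2.173 3.953 3.966
v 2.508 2.629 3.164
v 2.462 2.773 2.95
v 2.31 2.908 2.783
v 2.082 3.008 2.699
v 1.824 3.051 2.712
v 1.585 3.031 2.82
v 1.415 2.95 3.003
v 1.346 2.825 3.223
v 1.392 2.681 3.438
v 1.543 2.546 3.604
v 1.771 2.446 3.689
v 2.03 2.403 3.676
v 2.268 2.423 3.567
v 1.044 0.811 -1.549
v 0.018 0.378 -0.786
v 0.735 1.881 -1.358
v -0.292 1.448 -0.595
v 1.952 0.852 -0.305
v 0.925 0.419 0.458
v 1.642 1.922 -0.114
v 0.616 1.489 0.649
f 2 1 4
f 2 4 3
f 4 1 5
f 4 5 3
f 5 1 6
f 5 6 3
f 6 1 7
f 6 7 3
f 7 1 8
f 7 8 3
f 8 1 9
f 8 9 3
f 9 1 10
f 9 10 3
f 10 1 11
f 10 11 3
f 11 1 12
f 11 12 3
f 12 1 13
f 12 13 3
f 13 1 14
f 13 14 3
f 14 1 15
f 14 15 3
f 15 1 16
f 15 16 3
f 16 1 17
f 16 17 3
f 17 1 18
f 17 18 3
f 18 1 2
f 18 2 3
f 19 30 24
f 19 24 20
f 19 20 26
f 19 26 29
f 19 29 30
f 20 24 28
f 24 30 23
f 30 29 21
f 29 26 25
f 26 20 27
f 22 28 23
f 22 23 21
f 22 21 25
f 22 25 27
f 22 27 28
f 23 28 24
f 21 23 30
f 25 21 29
f 27 25 26
f 28 27 20
f 32 34 31
f 35 32 31
f 31 34 33
f 33 35 31
f 32 38 34
f 36 32 35
f 36 38 32
f 34 38 33
f 37 35 33
f 33 38 37
f 37 36 35
f 38 36 37
f 40 39 42
f 40 42 41
f 42 39 43
f 42 43 41
f 43 39 44
f 43 44 41
f 44 39 45
f 44 45 41
f 45 39 46
f 45 46 41
f 46 39 47
f 46 47 41
f 47 39 48
f 47 48 41
f 48 39 49
f 48 49 41
f 49 39 50
f 49 50 41
f 50 39 51
f 50 51 41
f 51 39 52
f 51 52 41
f 52 39 53
f 52 53 41
f 53 39 54
f 53 54 41
f 54 39 40
f 54 40 41
f 56 58 55
f 59 56 55
f 55 58 57
f 57 59 55
f 56 62 58
f 60 56 59
f 60 62 56
f 58 62 57
f 61 59 57
f 57 62 61
f 61 60 59
f 62 60 61



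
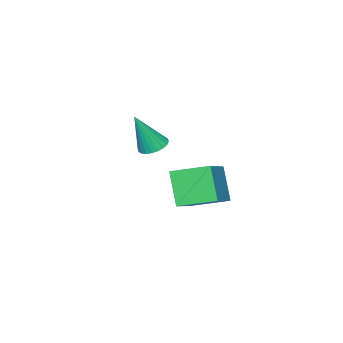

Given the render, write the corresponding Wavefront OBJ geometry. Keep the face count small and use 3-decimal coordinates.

v 4.065 0.969 2.404
v 3.417 2.046 2.736
v 2.657 0.351 1.657
v 2.008 1.428 1.989
v 4.432 1.552 1.231
v 3.783 2.629 1.563
v 3.023 0.934 0.484
v 2.375 2.011 0.816
v 1.247 -2.104 1.596
v 1.751 -1.968 1.423
v 1.813 -2.416 3.004
v 1.679 -1.779 1.494
v 1.54 -1.639 1.581
v 1.357 -1.57 1.669
v 1.158 -1.583 1.747
v 0.972 -1.675 1.802
v 0.827 -1.832 1.825
v 0.747 -2.03 1.813
v 0.743 -2.24 1.768
v 0.815 -2.429 1.697
v 0.953 -2.569 1.611
v 1.136 -2.638 1.522
v 1.336 -2.625 1.444
v 1.522 -2.533 1.39
v 1.666 -2.376 1.367
v 1.747 -2.177 1.378
f 2 4 1
f 5 2 1
f 1 4 3
f 3 5 1
f 2 8 4
f 6 2 5
f 6 8 2
f 4 8 3
f 7 5 3
f 3 8 7
f 7 6 5
f 8 6 7
f 10 9 12
f 10 12 11
f 12 9 13
f 12 13 11
f 13 9 14
f 13 14 11
f 14 9 15
f 14 15 11
f 15 9 16
f 15 16 11
f 16 9 17
f 16 17 11
f 17 9 18
f 17 18 11
f 18 9 19
f 18 19 11
f 19 9 20
f 19 20 11
f 20 9 21
f 20 21 11
f 21 9 22
f 21 22 11
f 22 9 23
f 22 23 11
f 23 9 24
f 23 24 11
f 24 9 25
f 24 25 11
f 25 9 26
f 25 26 11
f 26 9 10
f 26 10 11

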